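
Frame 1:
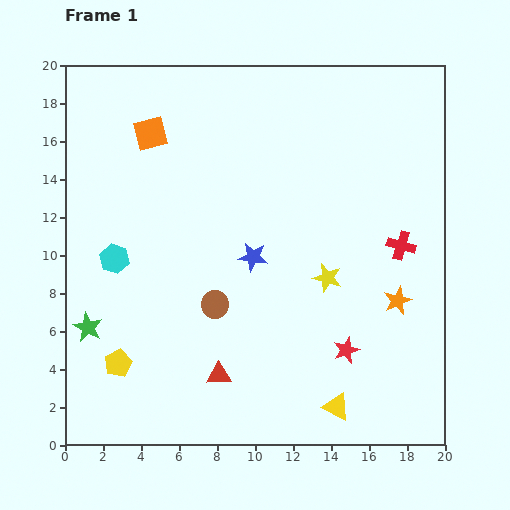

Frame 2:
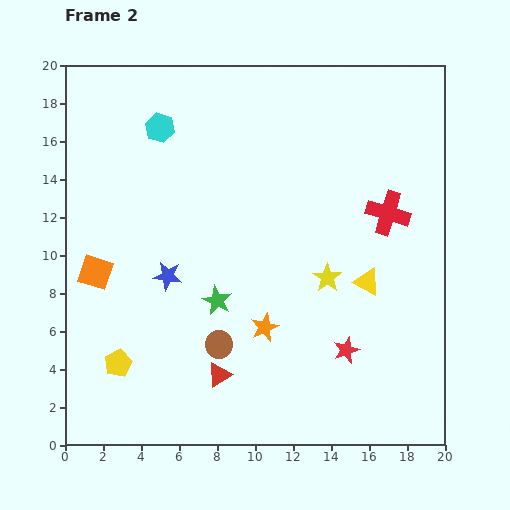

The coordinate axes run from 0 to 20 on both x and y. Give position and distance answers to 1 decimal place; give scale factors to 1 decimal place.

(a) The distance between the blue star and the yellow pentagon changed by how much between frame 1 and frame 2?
-3.7

Distance in frame 1: 9.0. Distance in frame 2: 5.3.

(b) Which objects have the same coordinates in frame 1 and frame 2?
the yellow pentagon, the red triangle, the red star, the yellow star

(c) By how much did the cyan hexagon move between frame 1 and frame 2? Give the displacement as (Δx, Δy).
(2.4, 6.9)

The cyan hexagon was at (2.6, 9.8) in frame 1 and (5.0, 16.7) in frame 2.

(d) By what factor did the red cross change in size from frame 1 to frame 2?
1.5×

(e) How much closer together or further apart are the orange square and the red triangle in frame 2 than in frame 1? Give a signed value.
-4.7

Distance in frame 1: 13.2. Distance in frame 2: 8.5.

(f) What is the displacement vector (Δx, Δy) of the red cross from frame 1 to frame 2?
(-0.7, 1.7)

The red cross was at (17.7, 10.5) in frame 1 and (17.0, 12.2) in frame 2.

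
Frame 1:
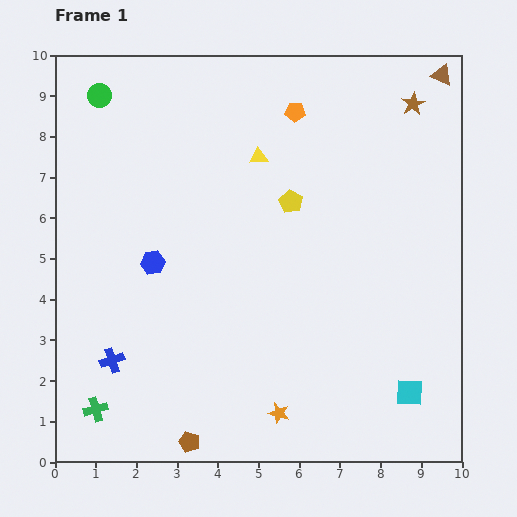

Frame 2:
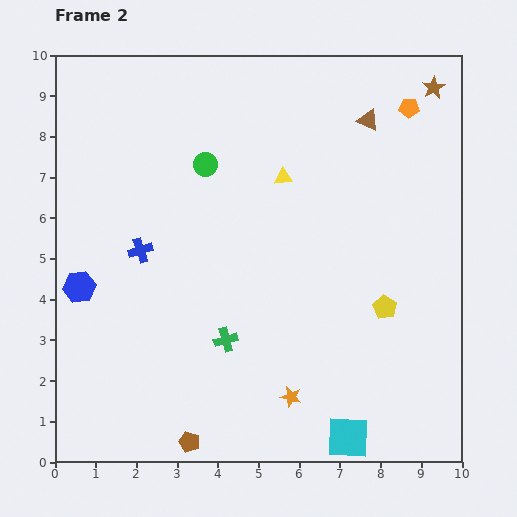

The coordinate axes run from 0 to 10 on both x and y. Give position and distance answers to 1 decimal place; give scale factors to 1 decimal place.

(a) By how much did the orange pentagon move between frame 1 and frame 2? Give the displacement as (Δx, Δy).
(2.8, 0.1)

The orange pentagon was at (5.9, 8.6) in frame 1 and (8.7, 8.7) in frame 2.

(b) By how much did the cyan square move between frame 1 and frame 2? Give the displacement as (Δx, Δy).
(-1.5, -1.1)

The cyan square was at (8.7, 1.7) in frame 1 and (7.2, 0.6) in frame 2.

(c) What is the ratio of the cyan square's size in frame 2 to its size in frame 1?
1.6×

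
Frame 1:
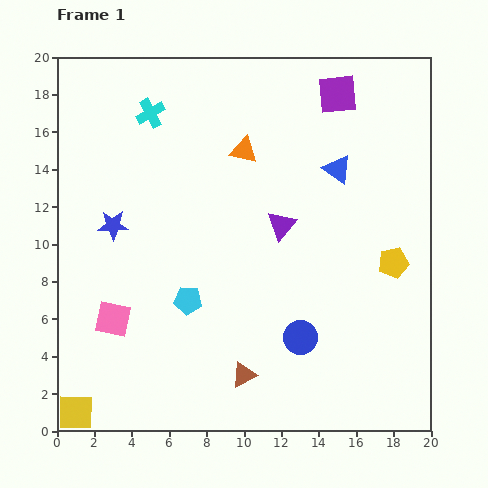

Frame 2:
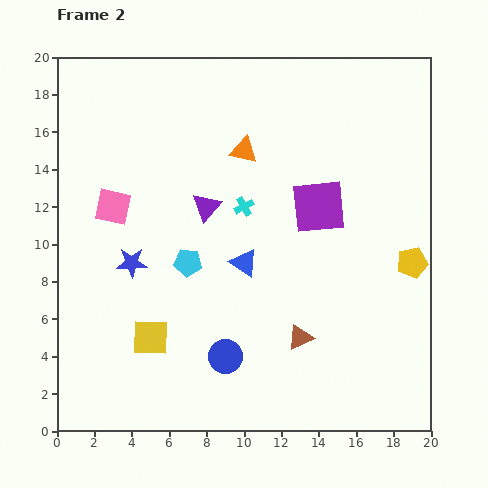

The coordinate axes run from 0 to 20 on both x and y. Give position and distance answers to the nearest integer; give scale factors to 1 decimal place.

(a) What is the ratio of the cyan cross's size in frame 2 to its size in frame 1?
0.7×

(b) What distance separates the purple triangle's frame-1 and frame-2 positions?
4

The purple triangle moved from (12, 11) to (8, 12), a distance of √(4² + 1²) ≈ 4.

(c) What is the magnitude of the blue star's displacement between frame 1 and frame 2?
2

The blue star moved from (3, 11) to (4, 9), a distance of √(1² + 2²) ≈ 2.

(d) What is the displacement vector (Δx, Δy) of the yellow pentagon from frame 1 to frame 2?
(1, 0)

The yellow pentagon was at (18, 9) in frame 1 and (19, 9) in frame 2.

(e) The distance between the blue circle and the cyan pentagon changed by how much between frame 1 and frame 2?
-1

Distance in frame 1: 6. Distance in frame 2: 5.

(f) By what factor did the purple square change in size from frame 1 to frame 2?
1.4×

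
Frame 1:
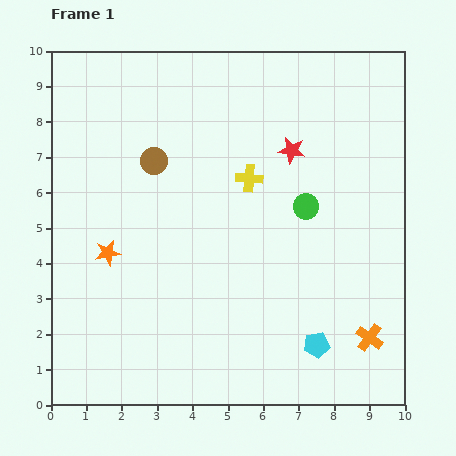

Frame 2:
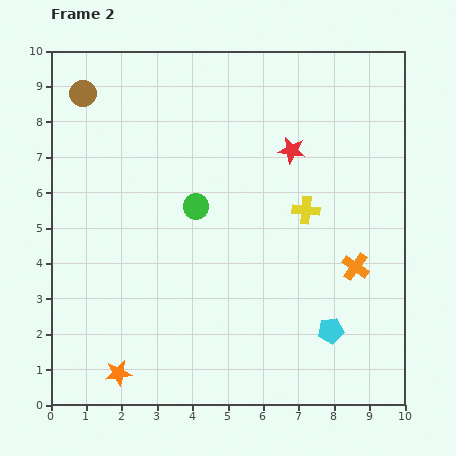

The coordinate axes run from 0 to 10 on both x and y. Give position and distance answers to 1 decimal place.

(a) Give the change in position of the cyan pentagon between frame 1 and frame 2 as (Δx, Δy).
(0.4, 0.4)

The cyan pentagon was at (7.5, 1.7) in frame 1 and (7.9, 2.1) in frame 2.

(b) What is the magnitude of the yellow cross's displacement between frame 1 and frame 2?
1.8

The yellow cross moved from (5.6, 6.4) to (7.2, 5.5), a distance of √(1.6² + 0.9²) ≈ 1.8.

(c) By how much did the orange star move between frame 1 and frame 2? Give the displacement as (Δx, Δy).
(0.3, -3.4)

The orange star was at (1.6, 4.3) in frame 1 and (1.9, 0.9) in frame 2.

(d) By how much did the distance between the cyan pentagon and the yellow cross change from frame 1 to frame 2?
-1.6

Distance in frame 1: 5.1. Distance in frame 2: 3.5.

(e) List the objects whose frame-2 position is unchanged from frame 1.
the red star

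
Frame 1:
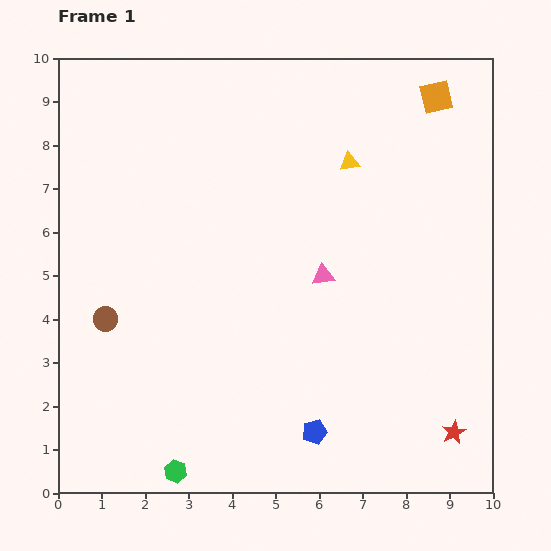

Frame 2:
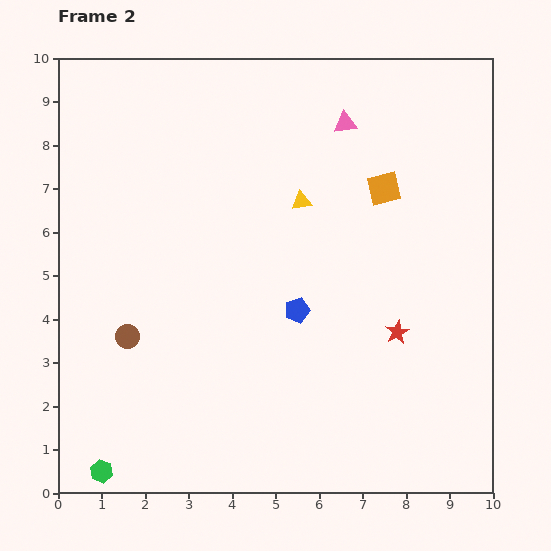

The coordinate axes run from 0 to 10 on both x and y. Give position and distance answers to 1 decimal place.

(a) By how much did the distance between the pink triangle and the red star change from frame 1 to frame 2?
+0.2

Distance in frame 1: 4.7. Distance in frame 2: 4.9.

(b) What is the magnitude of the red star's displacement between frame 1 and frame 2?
2.6

The red star moved from (9.1, 1.4) to (7.8, 3.7), a distance of √(1.3² + 2.3²) ≈ 2.6.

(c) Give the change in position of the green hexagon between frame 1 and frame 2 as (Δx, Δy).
(-1.7, 0.0)

The green hexagon was at (2.7, 0.5) in frame 1 and (1.0, 0.5) in frame 2.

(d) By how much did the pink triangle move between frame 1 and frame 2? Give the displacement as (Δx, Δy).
(0.5, 3.5)

The pink triangle was at (6.1, 5.0) in frame 1 and (6.6, 8.5) in frame 2.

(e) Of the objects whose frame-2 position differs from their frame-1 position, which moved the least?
the brown circle

(moved 0.6)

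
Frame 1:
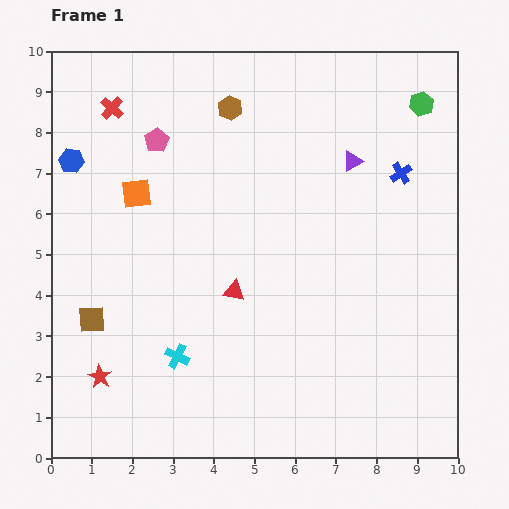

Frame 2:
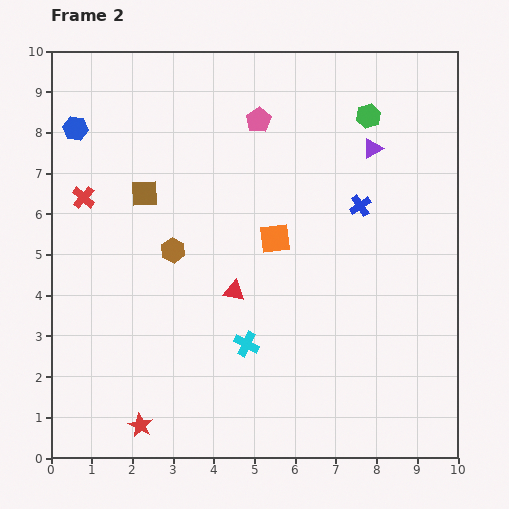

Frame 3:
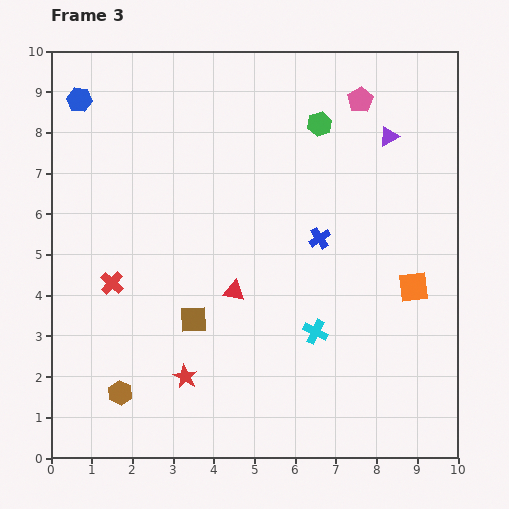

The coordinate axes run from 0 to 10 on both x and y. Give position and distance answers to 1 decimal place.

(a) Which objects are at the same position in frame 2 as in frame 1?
the red triangle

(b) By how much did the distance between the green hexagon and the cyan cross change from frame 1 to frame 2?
-2.2

Distance in frame 1: 8.6. Distance in frame 2: 6.4.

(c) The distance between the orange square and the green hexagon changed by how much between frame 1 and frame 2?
-3.5

Distance in frame 1: 7.3. Distance in frame 2: 3.8.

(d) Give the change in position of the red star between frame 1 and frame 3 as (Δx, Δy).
(2.1, 0.0)

The red star was at (1.2, 2.0) in frame 1 and (3.3, 2.0) in frame 3.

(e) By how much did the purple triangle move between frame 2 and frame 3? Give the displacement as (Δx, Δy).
(0.4, 0.3)

The purple triangle was at (7.9, 7.6) in frame 2 and (8.3, 7.9) in frame 3.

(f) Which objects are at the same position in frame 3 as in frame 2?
the red triangle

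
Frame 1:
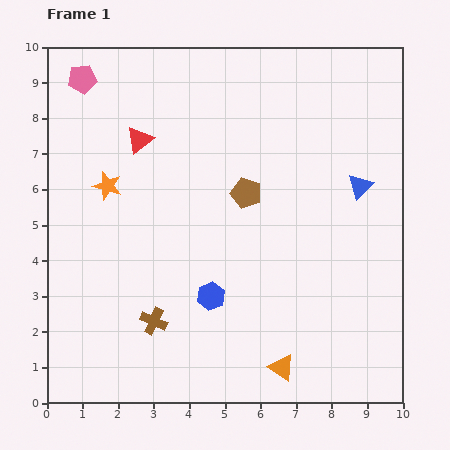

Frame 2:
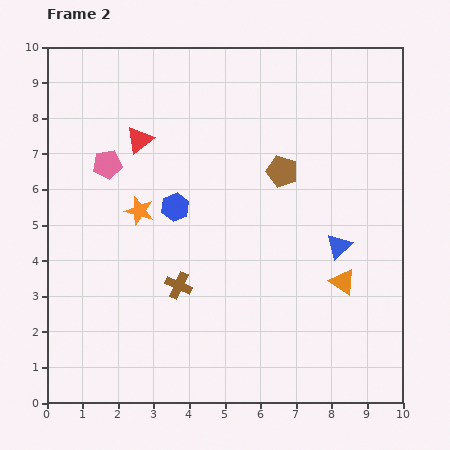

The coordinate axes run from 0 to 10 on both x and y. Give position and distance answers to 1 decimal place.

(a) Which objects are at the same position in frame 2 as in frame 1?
the red triangle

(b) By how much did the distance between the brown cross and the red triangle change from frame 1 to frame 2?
-0.9

Distance in frame 1: 5.1. Distance in frame 2: 4.2.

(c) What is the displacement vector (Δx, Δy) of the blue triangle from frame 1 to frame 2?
(-0.6, -1.7)

The blue triangle was at (8.8, 6.1) in frame 1 and (8.2, 4.4) in frame 2.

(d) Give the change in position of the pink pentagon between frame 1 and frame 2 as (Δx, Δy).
(0.7, -2.4)

The pink pentagon was at (1.0, 9.1) in frame 1 and (1.7, 6.7) in frame 2.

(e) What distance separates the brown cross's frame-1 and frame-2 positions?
1.2

The brown cross moved from (3.0, 2.3) to (3.7, 3.3), a distance of √(0.7² + 1.0²) ≈ 1.2.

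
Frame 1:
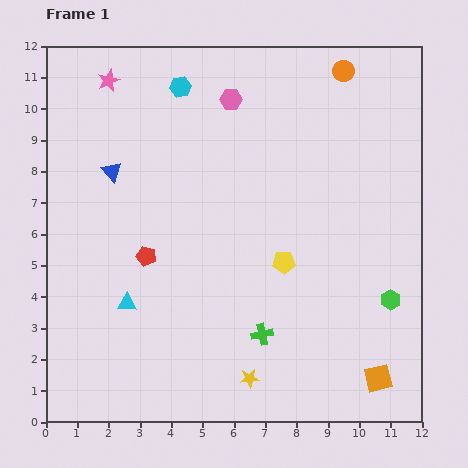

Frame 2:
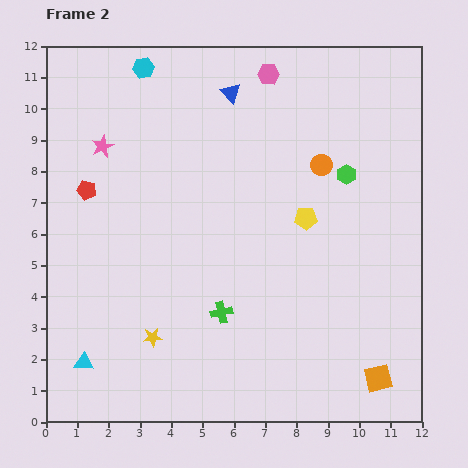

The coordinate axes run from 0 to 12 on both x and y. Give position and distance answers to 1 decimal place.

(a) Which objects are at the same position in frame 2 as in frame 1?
the orange square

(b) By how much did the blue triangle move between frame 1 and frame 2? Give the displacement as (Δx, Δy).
(3.8, 2.5)

The blue triangle was at (2.1, 8.0) in frame 1 and (5.9, 10.5) in frame 2.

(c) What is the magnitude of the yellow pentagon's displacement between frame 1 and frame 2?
1.6

The yellow pentagon moved from (7.6, 5.1) to (8.3, 6.5), a distance of √(0.7² + 1.4²) ≈ 1.6.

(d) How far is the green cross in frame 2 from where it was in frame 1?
1.5

The green cross moved from (6.9, 2.8) to (5.6, 3.5), a distance of √(1.3² + 0.7²) ≈ 1.5.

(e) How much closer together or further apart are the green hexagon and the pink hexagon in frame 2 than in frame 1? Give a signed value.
-4.1

Distance in frame 1: 8.2. Distance in frame 2: 4.1.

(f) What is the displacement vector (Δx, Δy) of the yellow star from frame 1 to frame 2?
(-3.1, 1.3)

The yellow star was at (6.5, 1.4) in frame 1 and (3.4, 2.7) in frame 2.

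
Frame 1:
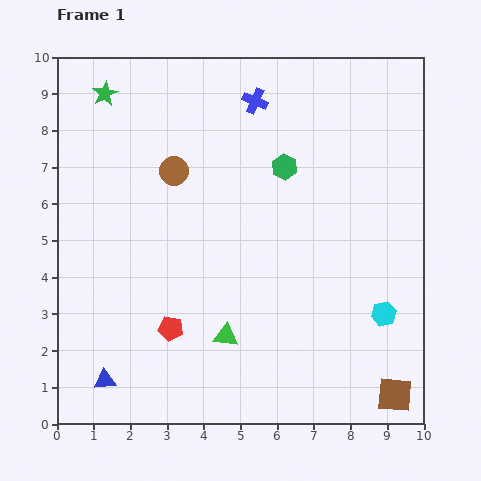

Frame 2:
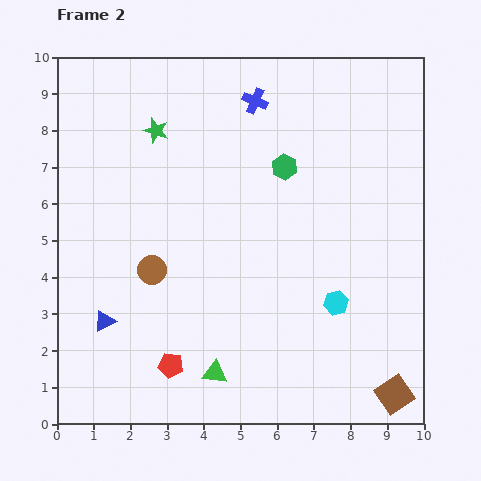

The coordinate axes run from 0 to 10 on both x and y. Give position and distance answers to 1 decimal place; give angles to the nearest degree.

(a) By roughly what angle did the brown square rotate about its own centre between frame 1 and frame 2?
39° counter-clockwise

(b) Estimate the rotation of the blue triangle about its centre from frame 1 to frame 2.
22° counter-clockwise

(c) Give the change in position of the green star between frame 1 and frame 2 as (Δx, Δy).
(1.4, -1.0)

The green star was at (1.3, 9.0) in frame 1 and (2.7, 8.0) in frame 2.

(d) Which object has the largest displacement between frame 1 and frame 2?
the brown circle

(moved 2.8; next 1.7)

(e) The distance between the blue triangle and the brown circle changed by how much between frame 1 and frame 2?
-4.1

Distance in frame 1: 6.0. Distance in frame 2: 1.9.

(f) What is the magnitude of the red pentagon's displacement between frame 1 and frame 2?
1.0

The red pentagon moved from (3.1, 2.6) to (3.1, 1.6), a distance of √(0.0² + 1.0²) ≈ 1.0.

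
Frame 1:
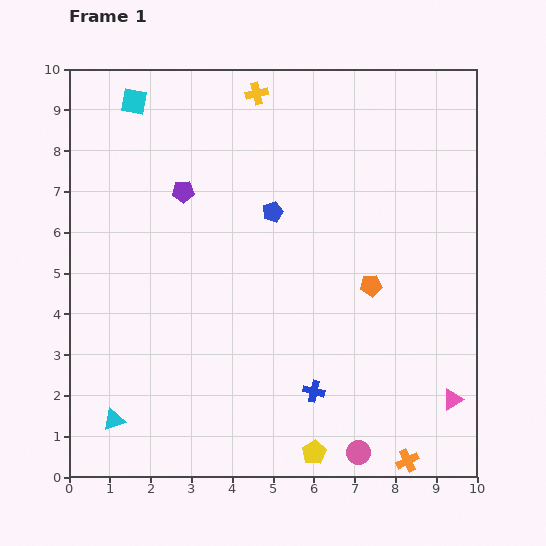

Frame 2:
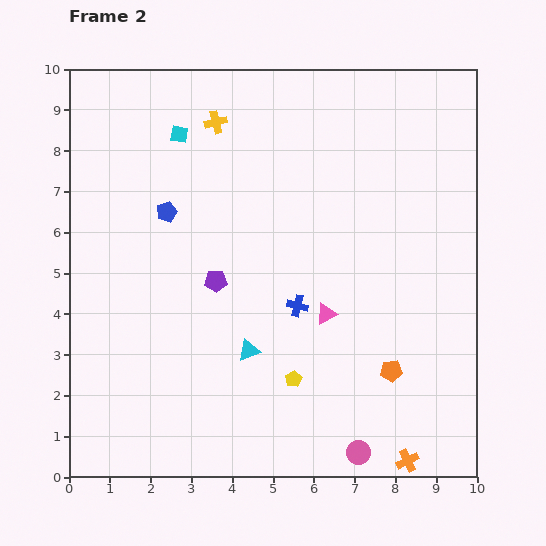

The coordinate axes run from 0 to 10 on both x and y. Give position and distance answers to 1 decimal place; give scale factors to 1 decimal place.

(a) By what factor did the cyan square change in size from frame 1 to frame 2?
0.7×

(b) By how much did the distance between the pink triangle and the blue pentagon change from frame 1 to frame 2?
-1.8

Distance in frame 1: 6.4. Distance in frame 2: 4.6.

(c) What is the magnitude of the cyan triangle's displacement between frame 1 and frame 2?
3.7

The cyan triangle moved from (1.1, 1.4) to (4.4, 3.1), a distance of √(3.3² + 1.7²) ≈ 3.7.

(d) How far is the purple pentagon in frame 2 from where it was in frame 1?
2.3

The purple pentagon moved from (2.8, 7.0) to (3.6, 4.8), a distance of √(0.8² + 2.2²) ≈ 2.3.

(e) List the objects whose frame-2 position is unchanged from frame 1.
the pink circle, the orange cross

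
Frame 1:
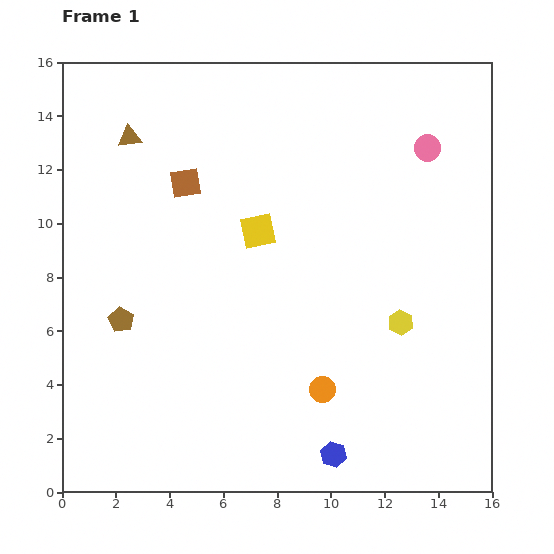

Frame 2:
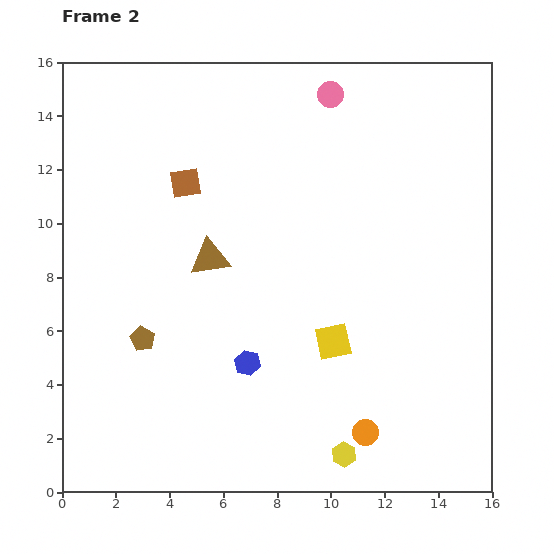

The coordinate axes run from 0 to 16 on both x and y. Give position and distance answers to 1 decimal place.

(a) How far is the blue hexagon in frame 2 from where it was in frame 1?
4.7

The blue hexagon moved from (10.1, 1.4) to (6.9, 4.8), a distance of √(3.2² + 3.4²) ≈ 4.7.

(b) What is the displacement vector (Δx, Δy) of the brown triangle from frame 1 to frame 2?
(3.0, -4.5)

The brown triangle was at (2.5, 13.2) in frame 1 and (5.5, 8.7) in frame 2.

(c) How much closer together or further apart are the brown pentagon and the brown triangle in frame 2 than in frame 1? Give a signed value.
-2.9

Distance in frame 1: 6.8. Distance in frame 2: 3.9.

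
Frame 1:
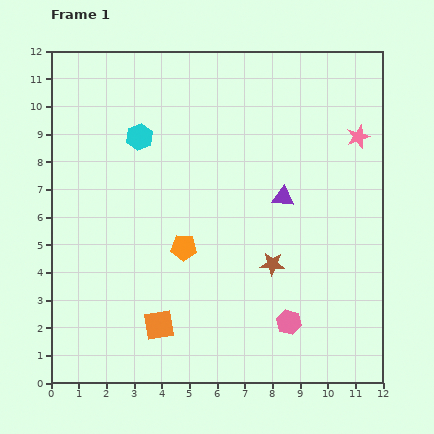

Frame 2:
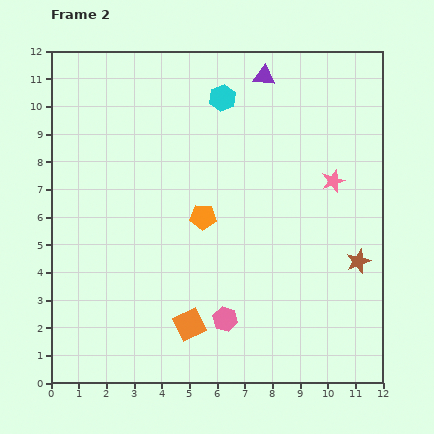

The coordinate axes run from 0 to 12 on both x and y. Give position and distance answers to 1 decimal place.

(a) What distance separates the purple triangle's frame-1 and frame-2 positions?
4.5

The purple triangle moved from (8.4, 6.7) to (7.7, 11.1), a distance of √(0.7² + 4.4²) ≈ 4.5.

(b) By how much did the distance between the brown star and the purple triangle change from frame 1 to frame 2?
+5.1

Distance in frame 1: 2.4. Distance in frame 2: 7.5.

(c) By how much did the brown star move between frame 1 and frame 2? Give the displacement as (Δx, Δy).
(3.1, 0.1)

The brown star was at (8.0, 4.3) in frame 1 and (11.1, 4.4) in frame 2.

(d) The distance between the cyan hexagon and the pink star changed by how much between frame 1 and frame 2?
-2.9

Distance in frame 1: 7.9. Distance in frame 2: 5.0.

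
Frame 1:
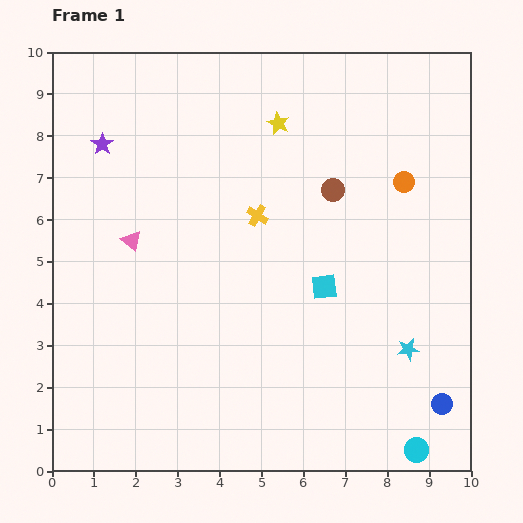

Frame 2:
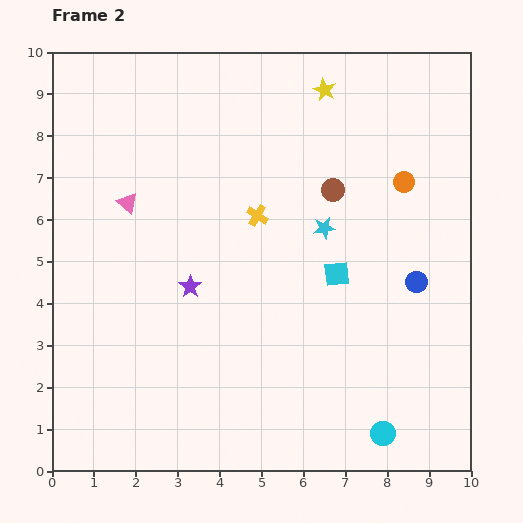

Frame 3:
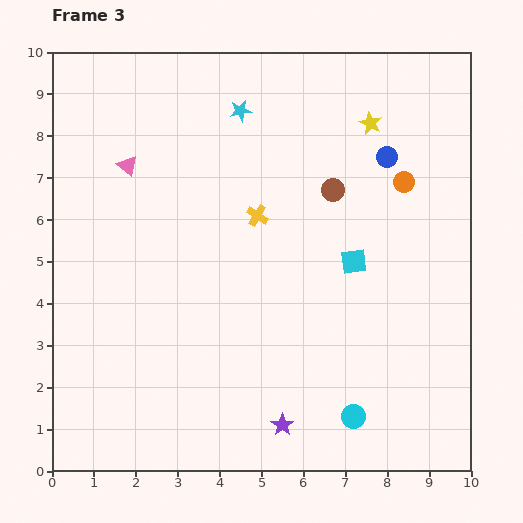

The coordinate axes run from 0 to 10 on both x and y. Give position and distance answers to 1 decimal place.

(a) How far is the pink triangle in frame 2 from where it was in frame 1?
0.9

The pink triangle moved from (1.9, 5.5) to (1.8, 6.4), a distance of √(0.1² + 0.9²) ≈ 0.9.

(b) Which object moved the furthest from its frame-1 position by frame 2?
the purple star

(moved 4.0; next 3.5)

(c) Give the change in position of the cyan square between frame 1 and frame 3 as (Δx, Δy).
(0.7, 0.6)

The cyan square was at (6.5, 4.4) in frame 1 and (7.2, 5.0) in frame 3.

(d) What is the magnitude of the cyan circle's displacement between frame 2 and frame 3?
0.8

The cyan circle moved from (7.9, 0.9) to (7.2, 1.3), a distance of √(0.7² + 0.4²) ≈ 0.8.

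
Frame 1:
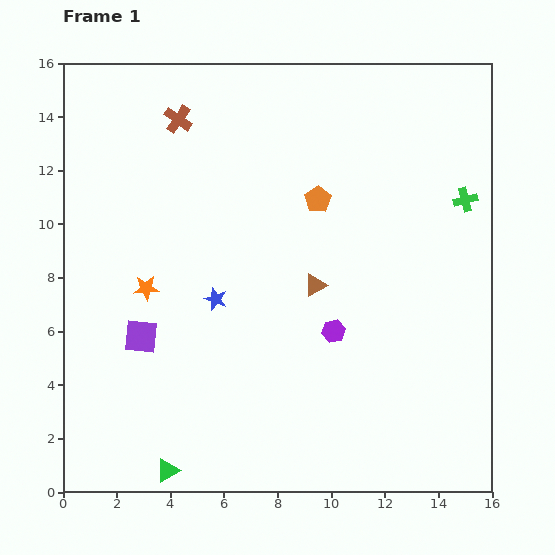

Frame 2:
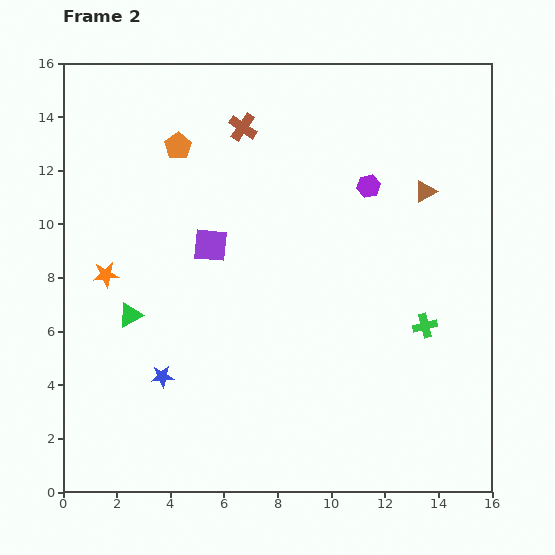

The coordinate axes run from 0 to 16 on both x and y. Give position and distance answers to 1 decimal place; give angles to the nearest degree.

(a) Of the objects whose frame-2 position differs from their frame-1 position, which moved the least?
the orange star

(moved 1.6)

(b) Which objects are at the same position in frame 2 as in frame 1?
none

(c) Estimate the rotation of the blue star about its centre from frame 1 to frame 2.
24° counter-clockwise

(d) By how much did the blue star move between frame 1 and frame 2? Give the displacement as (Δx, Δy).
(-2.0, -2.9)

The blue star was at (5.7, 7.2) in frame 1 and (3.7, 4.3) in frame 2.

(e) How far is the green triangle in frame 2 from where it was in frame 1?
6.0

The green triangle moved from (3.9, 0.8) to (2.5, 6.6), a distance of √(1.4² + 5.8²) ≈ 6.0.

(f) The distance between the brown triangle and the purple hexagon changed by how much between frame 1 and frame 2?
+0.3

Distance in frame 1: 1.8. Distance in frame 2: 2.1.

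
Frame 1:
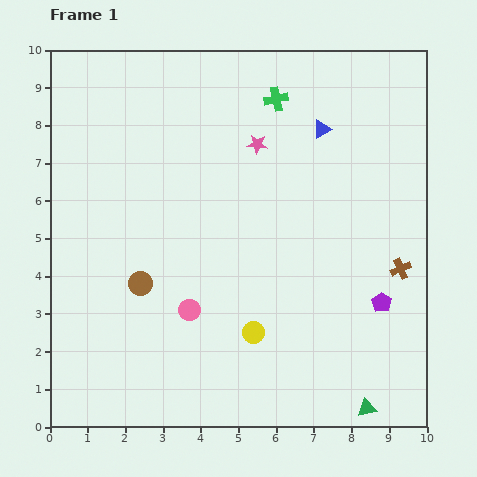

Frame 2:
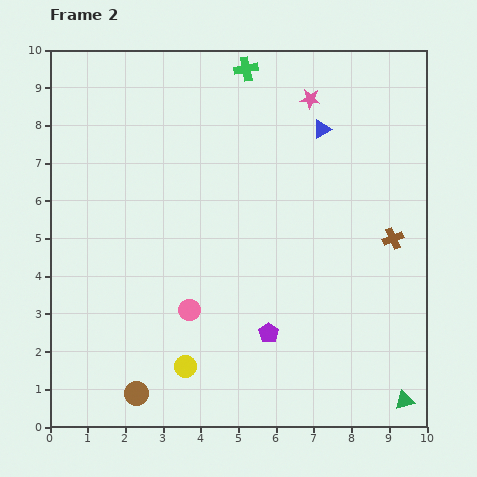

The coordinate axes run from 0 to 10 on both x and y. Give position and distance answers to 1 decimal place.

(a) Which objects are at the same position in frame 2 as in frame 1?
the pink circle, the blue triangle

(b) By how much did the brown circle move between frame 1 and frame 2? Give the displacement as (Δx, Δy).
(-0.1, -2.9)

The brown circle was at (2.4, 3.8) in frame 1 and (2.3, 0.9) in frame 2.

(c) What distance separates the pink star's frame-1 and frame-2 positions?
1.8

The pink star moved from (5.5, 7.5) to (6.9, 8.7), a distance of √(1.4² + 1.2²) ≈ 1.8.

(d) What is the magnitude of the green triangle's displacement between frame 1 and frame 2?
1.0

The green triangle moved from (8.4, 0.5) to (9.4, 0.7), a distance of √(1.0² + 0.2²) ≈ 1.0.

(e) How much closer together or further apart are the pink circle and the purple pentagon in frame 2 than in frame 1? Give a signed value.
-2.9

Distance in frame 1: 5.1. Distance in frame 2: 2.2.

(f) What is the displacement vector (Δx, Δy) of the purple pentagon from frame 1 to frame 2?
(-3.0, -0.8)

The purple pentagon was at (8.8, 3.3) in frame 1 and (5.8, 2.5) in frame 2.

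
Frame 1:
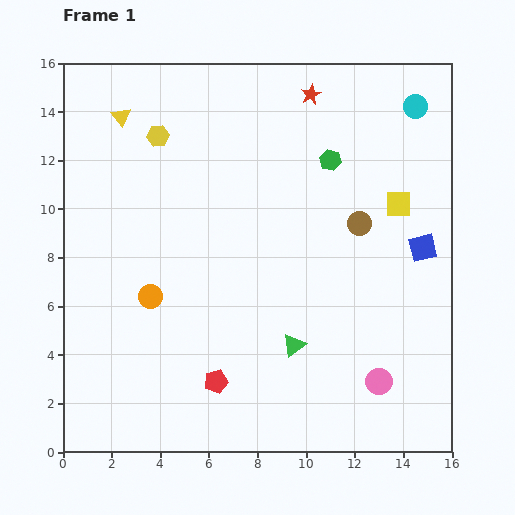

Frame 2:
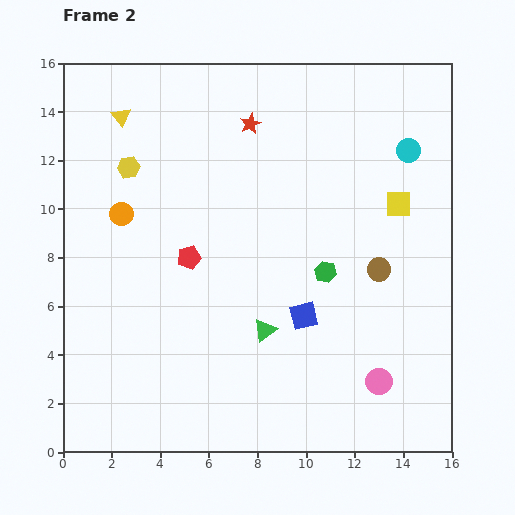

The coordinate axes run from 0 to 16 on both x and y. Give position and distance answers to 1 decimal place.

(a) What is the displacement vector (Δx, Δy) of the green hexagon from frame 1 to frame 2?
(-0.2, -4.6)

The green hexagon was at (11.0, 12.0) in frame 1 and (10.8, 7.4) in frame 2.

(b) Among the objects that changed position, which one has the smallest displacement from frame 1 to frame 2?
the green triangle

(moved 1.3)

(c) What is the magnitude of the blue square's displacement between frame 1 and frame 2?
5.6

The blue square moved from (14.8, 8.4) to (9.9, 5.6), a distance of √(4.9² + 2.8²) ≈ 5.6.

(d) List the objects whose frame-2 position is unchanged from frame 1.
the yellow square, the yellow triangle, the pink circle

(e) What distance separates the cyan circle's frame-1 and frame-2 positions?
1.8

The cyan circle moved from (14.5, 14.2) to (14.2, 12.4), a distance of √(0.3² + 1.8²) ≈ 1.8.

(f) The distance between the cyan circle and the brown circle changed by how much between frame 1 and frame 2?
-0.3

Distance in frame 1: 5.3. Distance in frame 2: 5.0.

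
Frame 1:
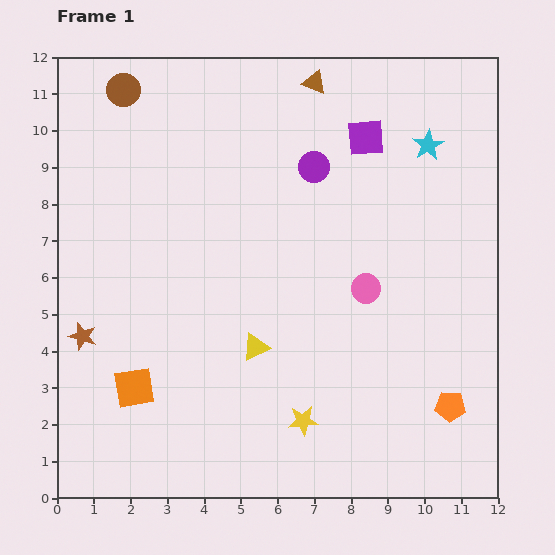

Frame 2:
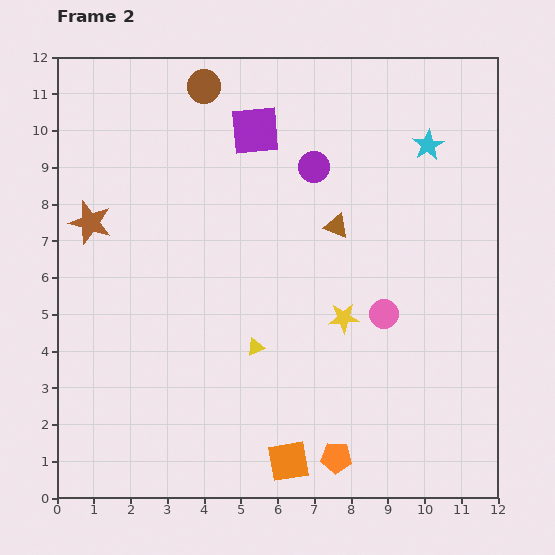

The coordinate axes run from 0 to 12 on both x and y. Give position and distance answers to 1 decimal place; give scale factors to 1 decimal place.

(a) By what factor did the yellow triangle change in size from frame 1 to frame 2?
0.6×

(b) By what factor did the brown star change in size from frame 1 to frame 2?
1.5×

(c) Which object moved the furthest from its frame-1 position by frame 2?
the orange square

(moved 4.7; next 3.9)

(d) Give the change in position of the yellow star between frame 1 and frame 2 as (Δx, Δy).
(1.1, 2.8)

The yellow star was at (6.7, 2.1) in frame 1 and (7.8, 4.9) in frame 2.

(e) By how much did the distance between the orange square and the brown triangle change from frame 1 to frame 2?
-3.1

Distance in frame 1: 9.6. Distance in frame 2: 6.5.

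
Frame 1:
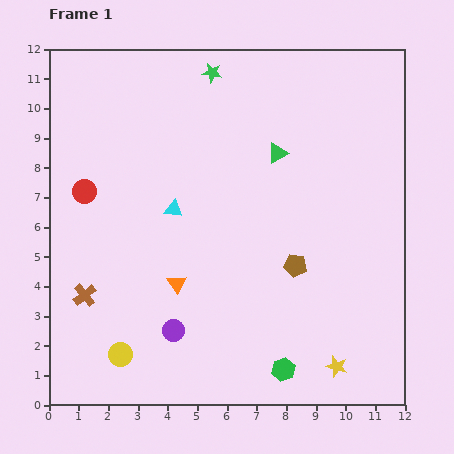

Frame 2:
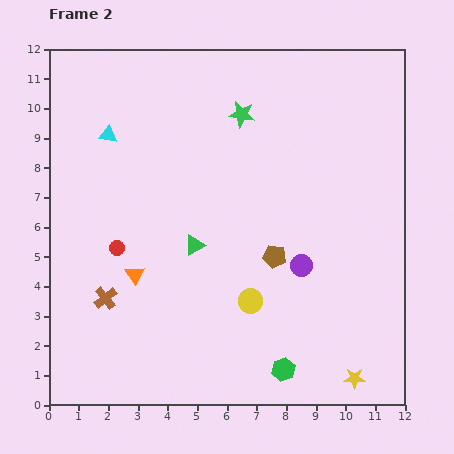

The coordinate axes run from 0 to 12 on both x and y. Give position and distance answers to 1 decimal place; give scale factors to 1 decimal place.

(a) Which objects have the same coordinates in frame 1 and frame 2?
the green hexagon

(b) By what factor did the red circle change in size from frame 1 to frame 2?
0.6×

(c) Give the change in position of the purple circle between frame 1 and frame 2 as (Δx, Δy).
(4.3, 2.2)

The purple circle was at (4.2, 2.5) in frame 1 and (8.5, 4.7) in frame 2.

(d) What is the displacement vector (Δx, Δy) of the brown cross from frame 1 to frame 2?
(0.7, -0.1)

The brown cross was at (1.2, 3.7) in frame 1 and (1.9, 3.6) in frame 2.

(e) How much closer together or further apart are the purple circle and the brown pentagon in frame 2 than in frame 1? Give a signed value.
-3.8

Distance in frame 1: 4.7. Distance in frame 2: 0.9.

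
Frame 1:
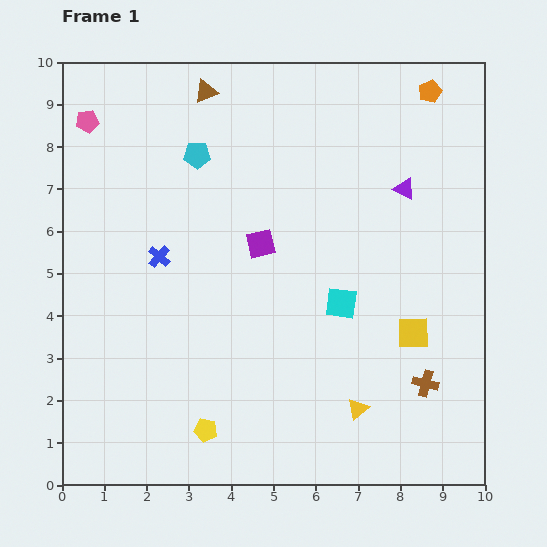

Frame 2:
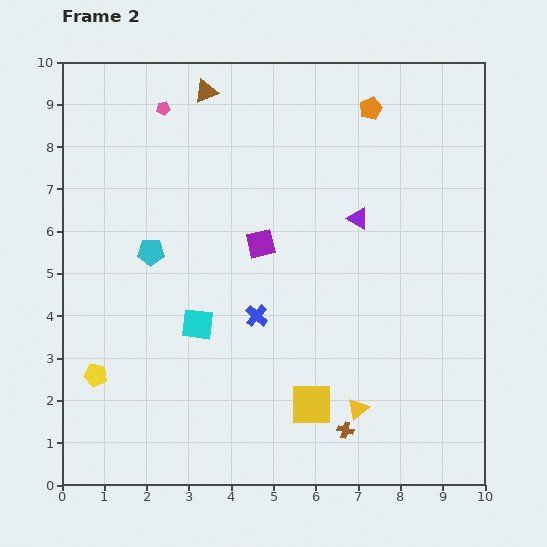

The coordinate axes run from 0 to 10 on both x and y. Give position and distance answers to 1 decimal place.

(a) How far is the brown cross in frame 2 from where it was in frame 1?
2.2

The brown cross moved from (8.6, 2.4) to (6.7, 1.3), a distance of √(1.9² + 1.1²) ≈ 2.2.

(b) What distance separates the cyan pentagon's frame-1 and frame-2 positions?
2.5

The cyan pentagon moved from (3.2, 7.8) to (2.1, 5.5), a distance of √(1.1² + 2.3²) ≈ 2.5.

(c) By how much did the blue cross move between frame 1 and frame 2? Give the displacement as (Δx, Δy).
(2.3, -1.4)

The blue cross was at (2.3, 5.4) in frame 1 and (4.6, 4.0) in frame 2.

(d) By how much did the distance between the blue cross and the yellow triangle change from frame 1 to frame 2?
-2.6

Distance in frame 1: 5.9. Distance in frame 2: 3.3.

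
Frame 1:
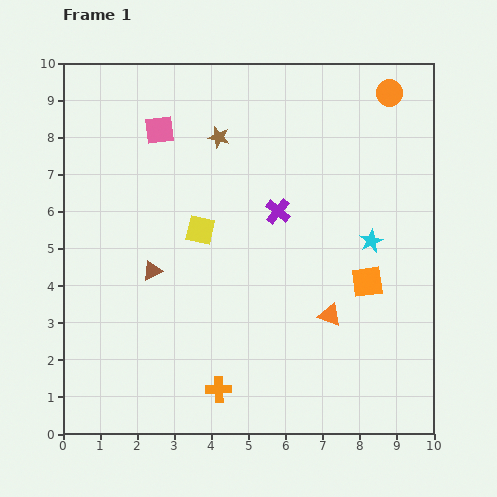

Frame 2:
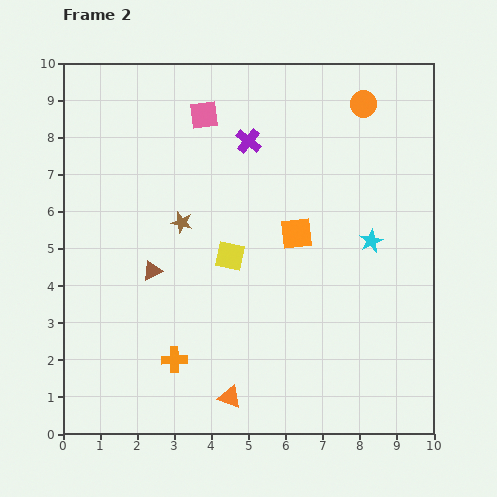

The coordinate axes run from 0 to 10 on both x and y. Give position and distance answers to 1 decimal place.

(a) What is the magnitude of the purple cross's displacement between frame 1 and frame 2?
2.1

The purple cross moved from (5.8, 6.0) to (5.0, 7.9), a distance of √(0.8² + 1.9²) ≈ 2.1.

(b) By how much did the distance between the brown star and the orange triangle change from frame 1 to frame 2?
-0.8

Distance in frame 1: 5.7. Distance in frame 2: 4.9.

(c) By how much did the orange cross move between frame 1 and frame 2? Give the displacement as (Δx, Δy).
(-1.2, 0.8)

The orange cross was at (4.2, 1.2) in frame 1 and (3.0, 2.0) in frame 2.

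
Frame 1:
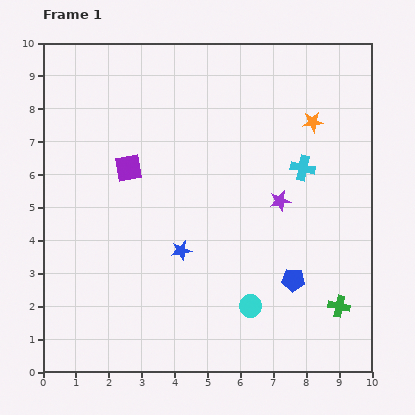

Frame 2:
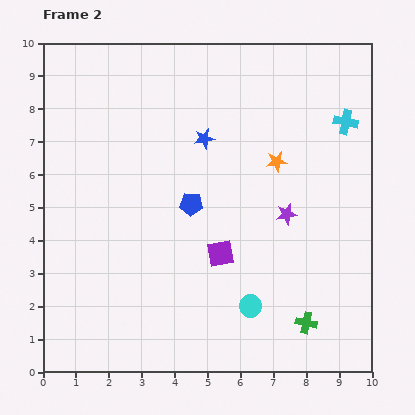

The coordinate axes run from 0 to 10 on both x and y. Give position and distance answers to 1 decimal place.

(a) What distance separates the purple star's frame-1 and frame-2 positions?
0.4

The purple star moved from (7.2, 5.2) to (7.4, 4.8), a distance of √(0.2² + 0.4²) ≈ 0.4.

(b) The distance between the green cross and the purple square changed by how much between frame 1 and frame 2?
-4.4

Distance in frame 1: 7.7. Distance in frame 2: 3.3.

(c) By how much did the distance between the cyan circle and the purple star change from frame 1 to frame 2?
-0.3

Distance in frame 1: 3.3. Distance in frame 2: 3.0.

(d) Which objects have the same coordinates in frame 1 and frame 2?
the cyan circle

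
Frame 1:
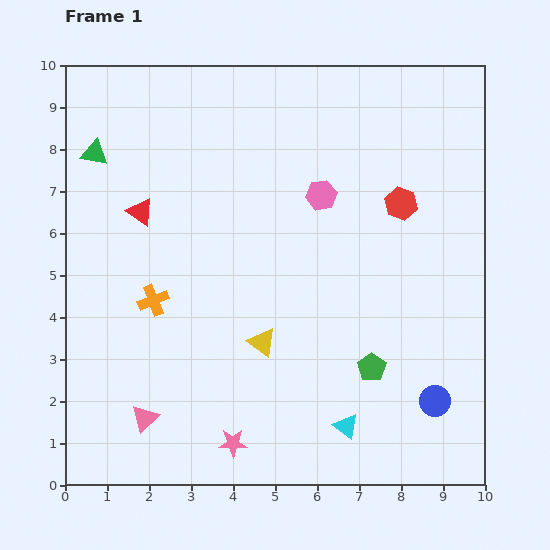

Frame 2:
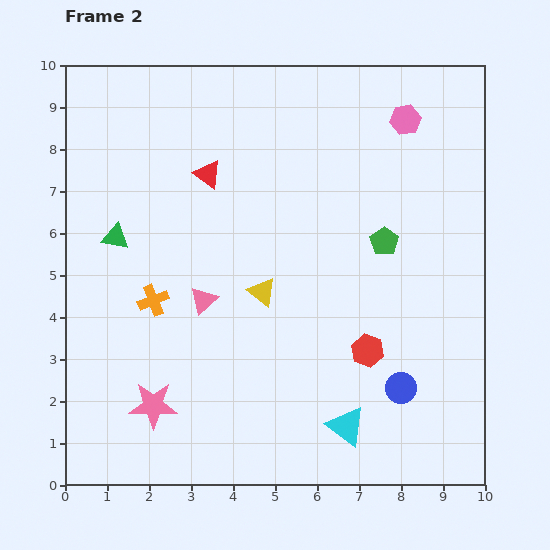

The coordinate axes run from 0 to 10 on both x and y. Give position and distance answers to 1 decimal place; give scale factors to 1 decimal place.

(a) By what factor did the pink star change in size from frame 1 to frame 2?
1.7×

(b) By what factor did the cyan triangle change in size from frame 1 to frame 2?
1.6×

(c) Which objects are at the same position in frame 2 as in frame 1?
the orange cross, the cyan triangle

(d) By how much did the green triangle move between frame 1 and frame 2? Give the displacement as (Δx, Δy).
(0.5, -2.0)

The green triangle was at (0.7, 7.9) in frame 1 and (1.2, 5.9) in frame 2.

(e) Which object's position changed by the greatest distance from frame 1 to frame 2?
the red hexagon

(moved 3.6; next 3.1)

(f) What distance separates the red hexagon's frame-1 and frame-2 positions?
3.6

The red hexagon moved from (8.0, 6.7) to (7.2, 3.2), a distance of √(0.8² + 3.5²) ≈ 3.6.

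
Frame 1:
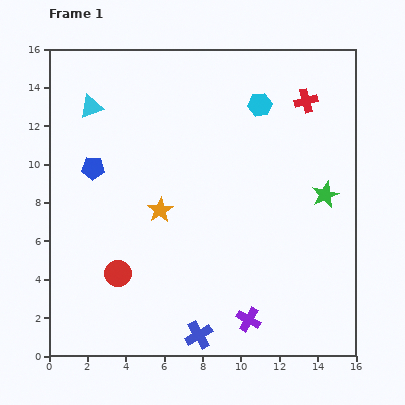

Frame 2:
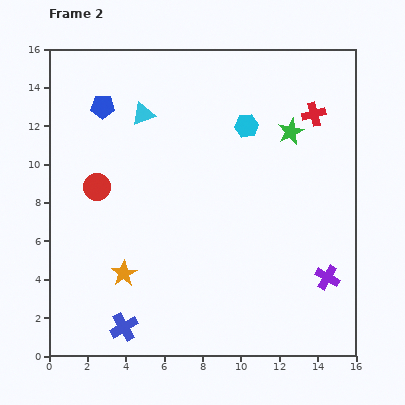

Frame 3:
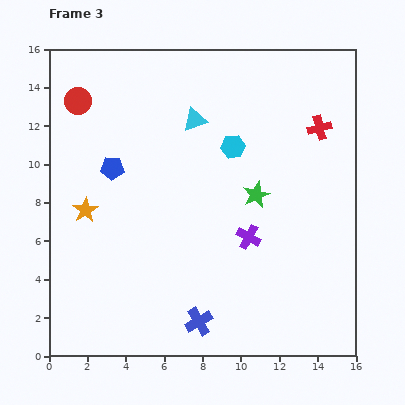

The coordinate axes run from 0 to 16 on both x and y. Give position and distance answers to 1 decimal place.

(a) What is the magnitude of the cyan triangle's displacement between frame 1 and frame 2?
2.7

The cyan triangle moved from (2.2, 13.0) to (4.9, 12.6), a distance of √(2.7² + 0.4²) ≈ 2.7.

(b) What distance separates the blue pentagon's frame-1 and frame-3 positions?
1.0

The blue pentagon moved from (2.3, 9.8) to (3.3, 9.8), a distance of √(1.0² + 0.0²) ≈ 1.0.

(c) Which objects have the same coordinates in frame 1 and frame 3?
none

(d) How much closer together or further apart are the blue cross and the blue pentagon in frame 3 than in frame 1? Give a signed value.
-1.1

Distance in frame 1: 10.3. Distance in frame 3: 9.2.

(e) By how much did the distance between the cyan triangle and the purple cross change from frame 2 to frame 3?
-6.1

Distance in frame 2: 12.8. Distance in frame 3: 6.7.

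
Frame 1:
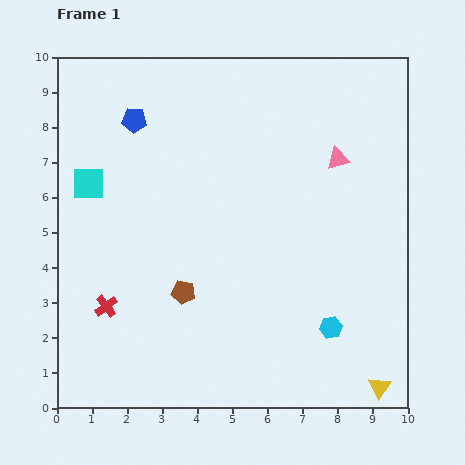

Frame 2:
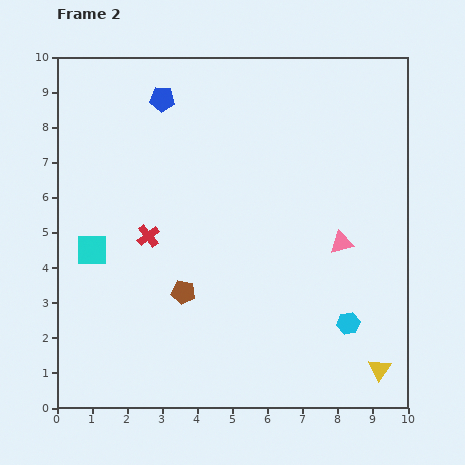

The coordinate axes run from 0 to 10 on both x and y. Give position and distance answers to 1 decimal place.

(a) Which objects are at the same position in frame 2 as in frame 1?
the brown pentagon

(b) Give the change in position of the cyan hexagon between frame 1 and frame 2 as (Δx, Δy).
(0.5, 0.1)

The cyan hexagon was at (7.8, 2.3) in frame 1 and (8.3, 2.4) in frame 2.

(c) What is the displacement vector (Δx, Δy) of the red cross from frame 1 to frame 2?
(1.2, 2.0)

The red cross was at (1.4, 2.9) in frame 1 and (2.6, 4.9) in frame 2.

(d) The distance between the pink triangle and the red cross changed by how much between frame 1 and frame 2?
-2.3

Distance in frame 1: 7.8. Distance in frame 2: 5.5.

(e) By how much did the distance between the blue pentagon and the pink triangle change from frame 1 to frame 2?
+0.6

Distance in frame 1: 5.9. Distance in frame 2: 6.5.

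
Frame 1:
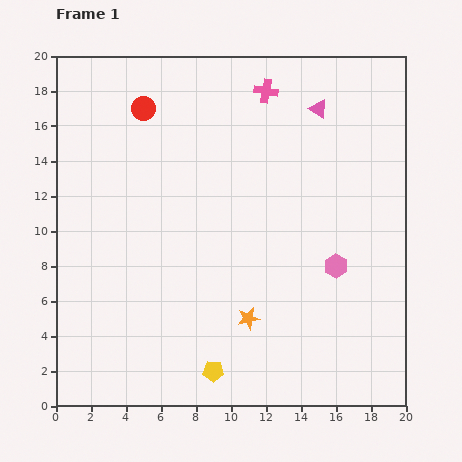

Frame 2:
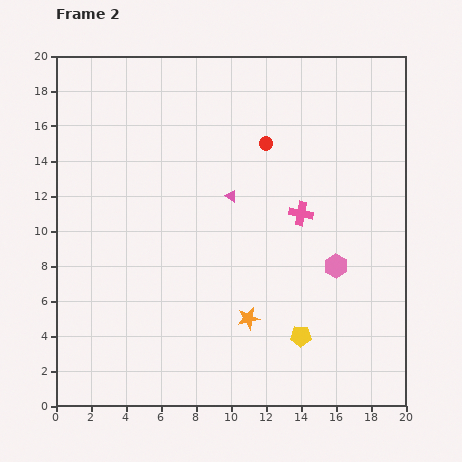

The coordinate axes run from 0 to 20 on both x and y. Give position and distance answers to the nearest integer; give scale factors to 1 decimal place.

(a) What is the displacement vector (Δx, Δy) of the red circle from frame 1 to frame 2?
(7, -2)

The red circle was at (5, 17) in frame 1 and (12, 15) in frame 2.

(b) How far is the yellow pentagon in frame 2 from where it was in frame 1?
5

The yellow pentagon moved from (9, 2) to (14, 4), a distance of √(5² + 2²) ≈ 5.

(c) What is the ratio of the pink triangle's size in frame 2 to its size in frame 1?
0.6×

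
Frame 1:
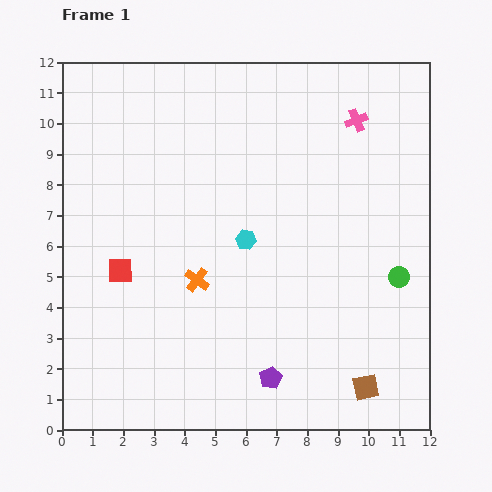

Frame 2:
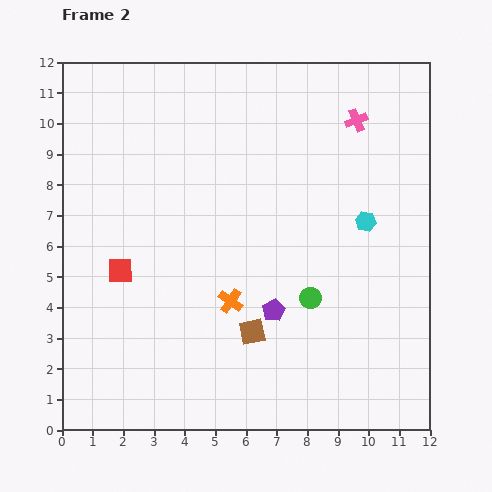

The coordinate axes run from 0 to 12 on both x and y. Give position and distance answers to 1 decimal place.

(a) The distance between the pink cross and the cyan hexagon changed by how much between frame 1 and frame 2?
-2.0

Distance in frame 1: 5.3. Distance in frame 2: 3.3.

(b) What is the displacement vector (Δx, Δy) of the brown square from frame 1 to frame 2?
(-3.7, 1.8)

The brown square was at (9.9, 1.4) in frame 1 and (6.2, 3.2) in frame 2.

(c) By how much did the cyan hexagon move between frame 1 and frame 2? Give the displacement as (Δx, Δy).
(3.9, 0.6)

The cyan hexagon was at (6.0, 6.2) in frame 1 and (9.9, 6.8) in frame 2.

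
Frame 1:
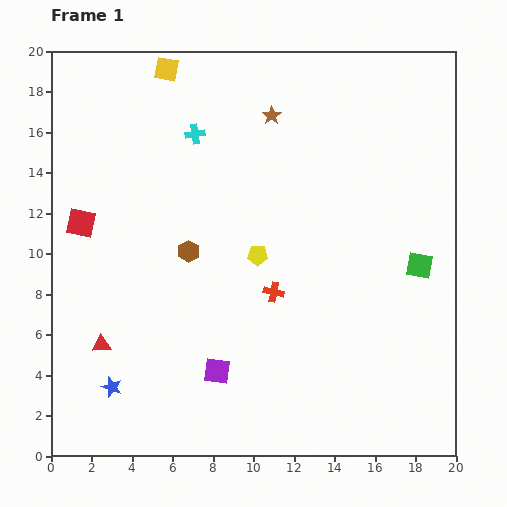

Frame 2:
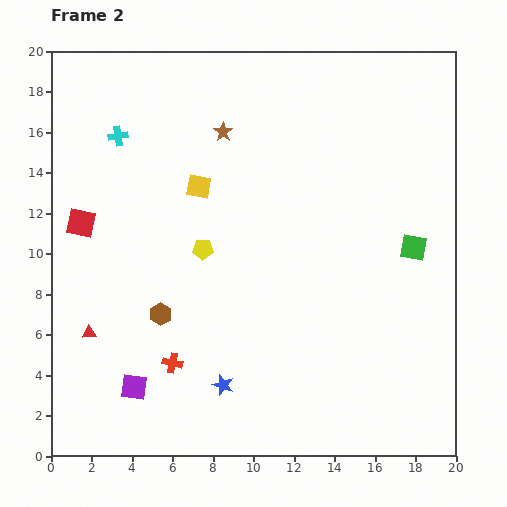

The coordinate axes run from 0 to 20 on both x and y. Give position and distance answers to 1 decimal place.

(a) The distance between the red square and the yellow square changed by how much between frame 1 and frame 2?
-2.6

Distance in frame 1: 8.7. Distance in frame 2: 6.1.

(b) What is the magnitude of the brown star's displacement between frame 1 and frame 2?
2.5

The brown star moved from (10.9, 16.8) to (8.5, 16.0), a distance of √(2.4² + 0.8²) ≈ 2.5.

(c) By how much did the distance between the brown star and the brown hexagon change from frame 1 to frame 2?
+1.6

Distance in frame 1: 7.9. Distance in frame 2: 9.5.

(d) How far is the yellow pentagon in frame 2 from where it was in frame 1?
2.7

The yellow pentagon moved from (10.2, 9.9) to (7.5, 10.2), a distance of √(2.7² + 0.3²) ≈ 2.7.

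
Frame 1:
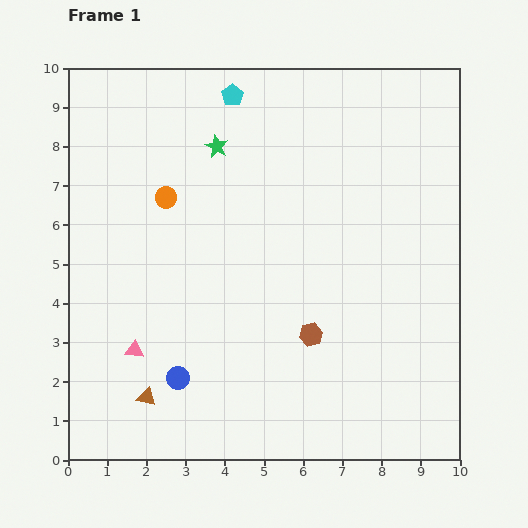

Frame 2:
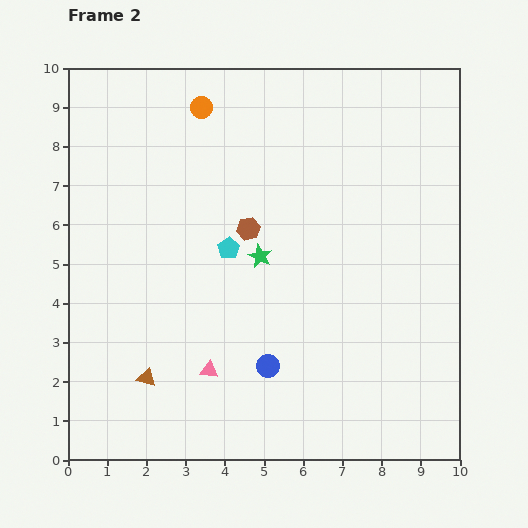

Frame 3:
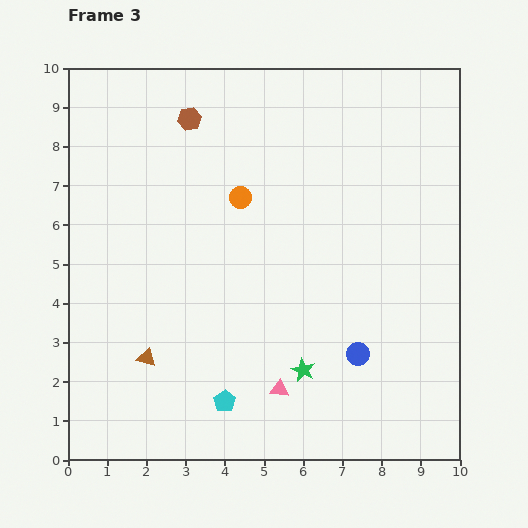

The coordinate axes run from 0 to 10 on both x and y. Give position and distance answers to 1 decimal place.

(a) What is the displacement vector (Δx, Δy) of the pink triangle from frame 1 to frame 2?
(1.9, -0.5)

The pink triangle was at (1.7, 2.8) in frame 1 and (3.6, 2.3) in frame 2.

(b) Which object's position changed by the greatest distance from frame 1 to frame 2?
the cyan pentagon

(moved 3.9; next 3.1)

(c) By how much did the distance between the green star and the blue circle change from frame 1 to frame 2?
-3.2

Distance in frame 1: 6.0. Distance in frame 2: 2.8.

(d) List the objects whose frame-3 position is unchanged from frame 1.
none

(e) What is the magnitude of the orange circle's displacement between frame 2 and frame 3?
2.5

The orange circle moved from (3.4, 9.0) to (4.4, 6.7), a distance of √(1.0² + 2.3²) ≈ 2.5.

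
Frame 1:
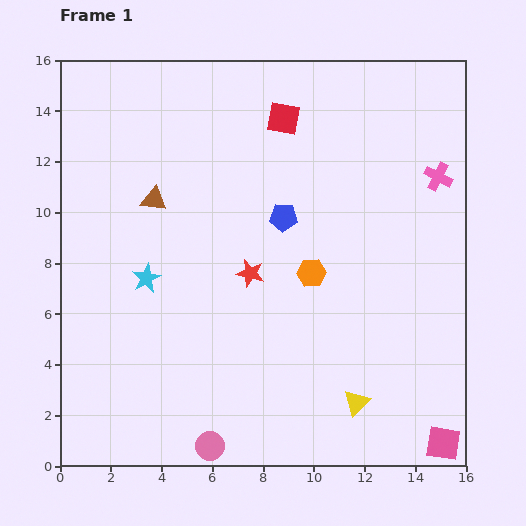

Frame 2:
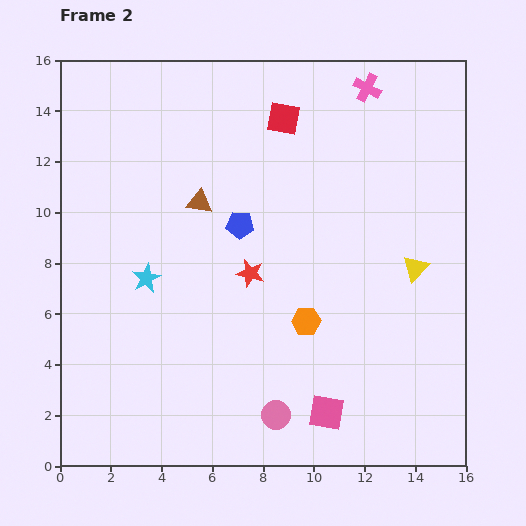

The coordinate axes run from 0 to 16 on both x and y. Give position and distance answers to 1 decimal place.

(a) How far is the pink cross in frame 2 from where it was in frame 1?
4.5

The pink cross moved from (14.9, 11.4) to (12.1, 14.9), a distance of √(2.8² + 3.5²) ≈ 4.5.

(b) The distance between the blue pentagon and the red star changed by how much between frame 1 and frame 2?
-0.7

Distance in frame 1: 2.6. Distance in frame 2: 1.9.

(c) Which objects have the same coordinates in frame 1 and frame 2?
the red star, the red square, the cyan star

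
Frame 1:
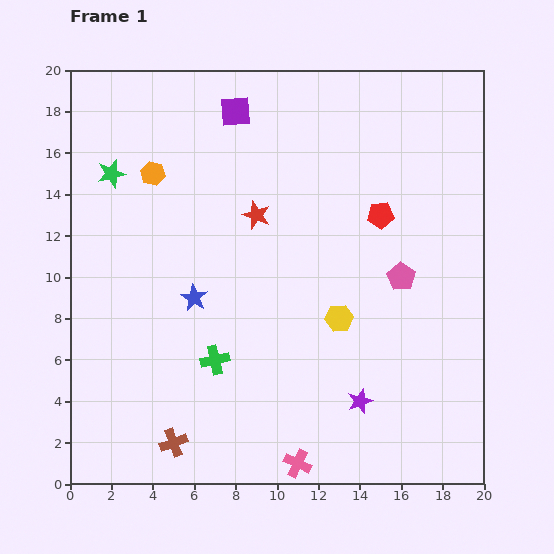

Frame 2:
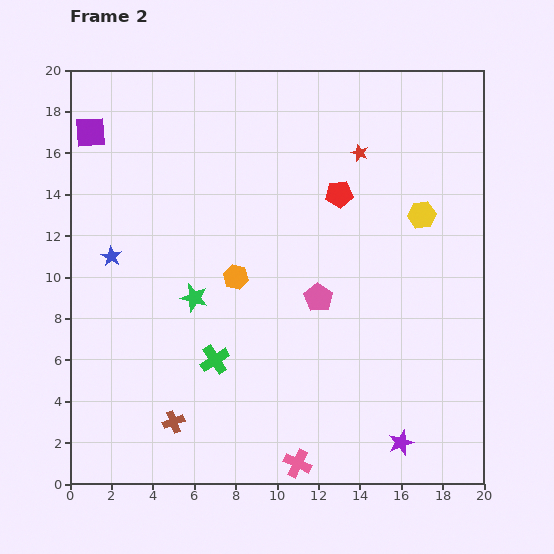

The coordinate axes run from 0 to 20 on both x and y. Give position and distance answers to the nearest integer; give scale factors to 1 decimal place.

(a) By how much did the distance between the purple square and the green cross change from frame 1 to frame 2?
+1

Distance in frame 1: 12. Distance in frame 2: 13.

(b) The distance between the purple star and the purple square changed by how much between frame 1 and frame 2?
+6

Distance in frame 1: 15. Distance in frame 2: 21.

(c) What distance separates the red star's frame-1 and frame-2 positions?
6

The red star moved from (9, 13) to (14, 16), a distance of √(5² + 3²) ≈ 6.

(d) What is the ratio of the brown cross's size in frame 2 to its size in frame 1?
0.8×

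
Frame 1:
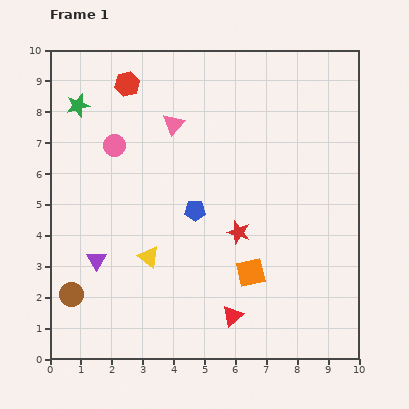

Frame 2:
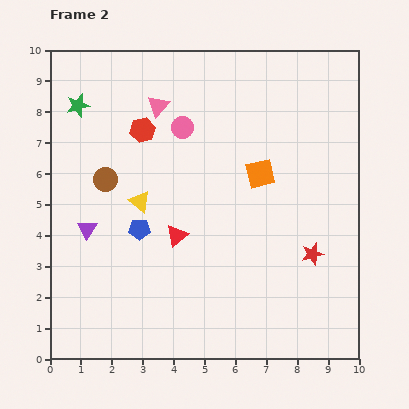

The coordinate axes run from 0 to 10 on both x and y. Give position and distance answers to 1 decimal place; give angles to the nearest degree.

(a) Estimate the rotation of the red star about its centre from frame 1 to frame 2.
31° counter-clockwise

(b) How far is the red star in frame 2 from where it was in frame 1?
2.5

The red star moved from (6.1, 4.1) to (8.5, 3.4), a distance of √(2.4² + 0.7²) ≈ 2.5.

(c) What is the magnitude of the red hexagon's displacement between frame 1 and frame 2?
1.6

The red hexagon moved from (2.5, 8.9) to (3.0, 7.4), a distance of √(0.5² + 1.5²) ≈ 1.6.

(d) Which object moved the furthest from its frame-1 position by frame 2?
the brown circle

(moved 3.9; next 3.2)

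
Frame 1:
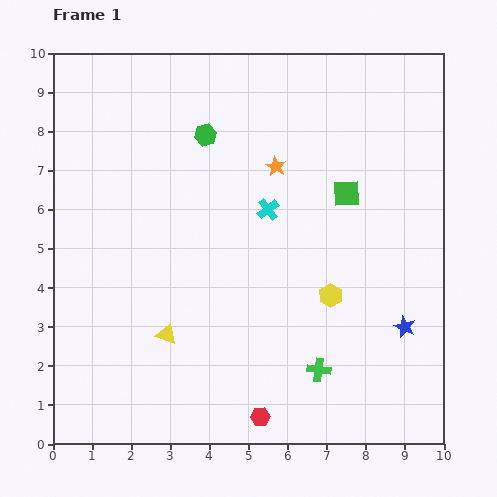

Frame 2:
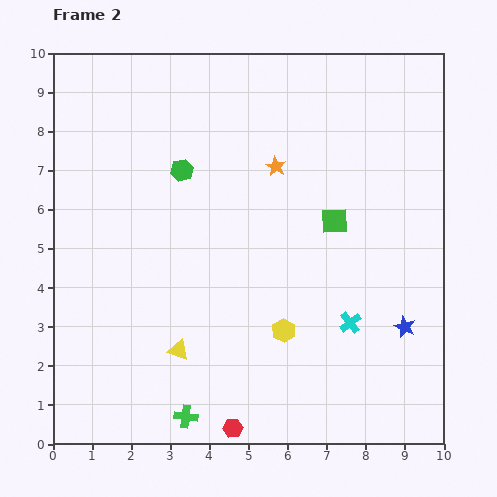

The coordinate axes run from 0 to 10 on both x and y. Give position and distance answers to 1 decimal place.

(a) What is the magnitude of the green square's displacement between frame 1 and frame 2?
0.8

The green square moved from (7.5, 6.4) to (7.2, 5.7), a distance of √(0.3² + 0.7²) ≈ 0.8.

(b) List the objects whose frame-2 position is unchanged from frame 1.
the orange star, the blue star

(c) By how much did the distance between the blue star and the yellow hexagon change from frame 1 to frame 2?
+1.0

Distance in frame 1: 2.1. Distance in frame 2: 3.1.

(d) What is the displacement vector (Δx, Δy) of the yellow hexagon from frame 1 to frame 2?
(-1.2, -0.9)

The yellow hexagon was at (7.1, 3.8) in frame 1 and (5.9, 2.9) in frame 2.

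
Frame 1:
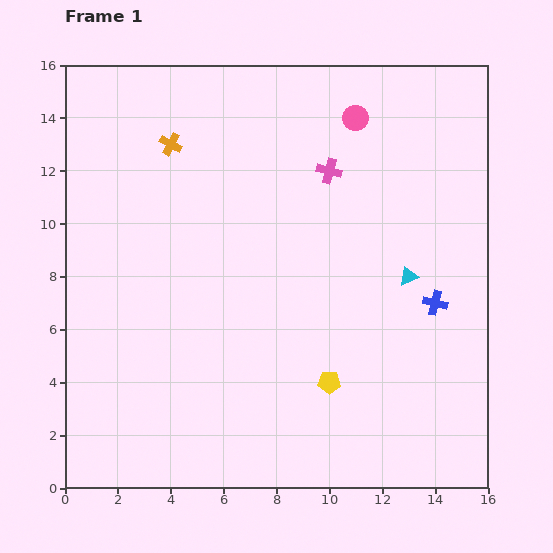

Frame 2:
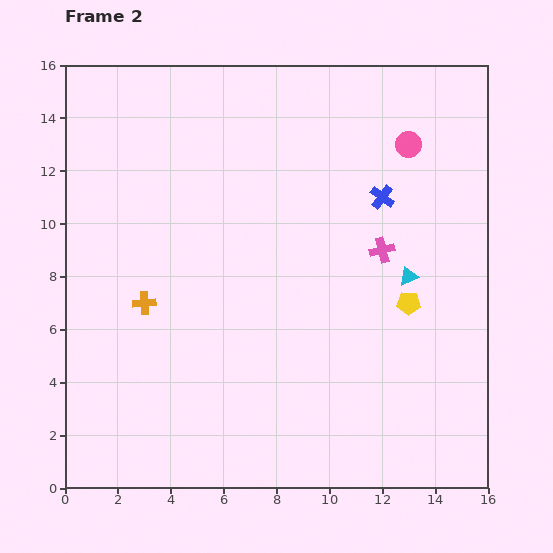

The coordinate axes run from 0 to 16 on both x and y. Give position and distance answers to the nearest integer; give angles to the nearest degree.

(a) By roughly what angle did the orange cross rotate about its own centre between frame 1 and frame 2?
32° counter-clockwise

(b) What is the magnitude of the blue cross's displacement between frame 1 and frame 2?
4

The blue cross moved from (14, 7) to (12, 11), a distance of √(2² + 4²) ≈ 4.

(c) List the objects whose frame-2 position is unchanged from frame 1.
the cyan triangle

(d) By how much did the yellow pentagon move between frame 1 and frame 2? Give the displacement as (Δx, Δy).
(3, 3)

The yellow pentagon was at (10, 4) in frame 1 and (13, 7) in frame 2.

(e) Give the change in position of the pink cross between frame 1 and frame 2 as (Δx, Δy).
(2, -3)

The pink cross was at (10, 12) in frame 1 and (12, 9) in frame 2.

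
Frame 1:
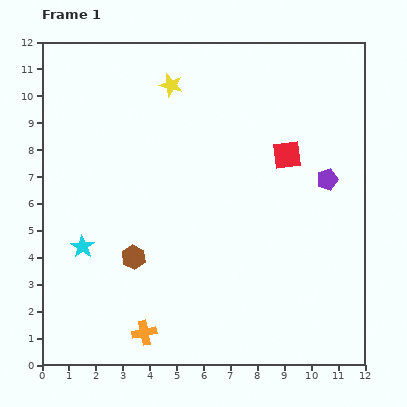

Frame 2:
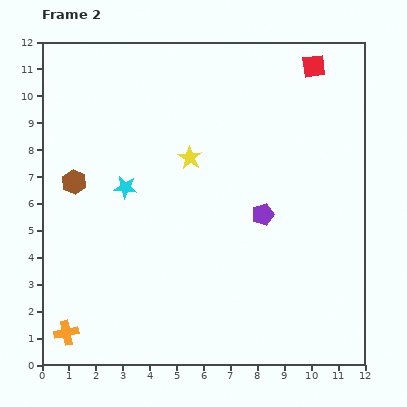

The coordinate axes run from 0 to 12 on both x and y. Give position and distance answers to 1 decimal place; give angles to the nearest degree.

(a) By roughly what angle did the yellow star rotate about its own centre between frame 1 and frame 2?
17° clockwise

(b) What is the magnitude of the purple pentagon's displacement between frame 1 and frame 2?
2.7

The purple pentagon moved from (10.6, 6.9) to (8.2, 5.6), a distance of √(2.4² + 1.3²) ≈ 2.7.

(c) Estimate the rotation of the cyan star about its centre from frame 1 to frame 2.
28° counter-clockwise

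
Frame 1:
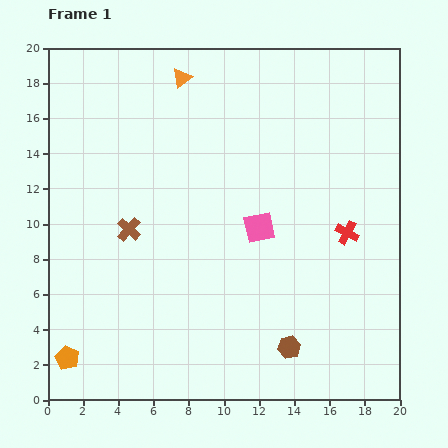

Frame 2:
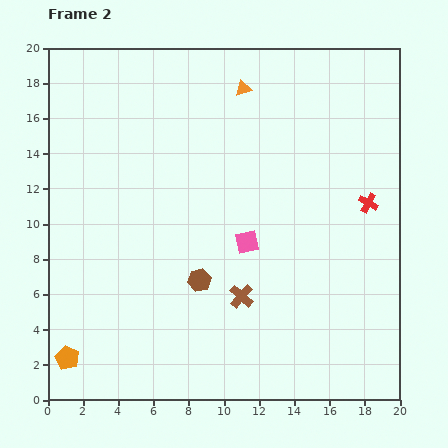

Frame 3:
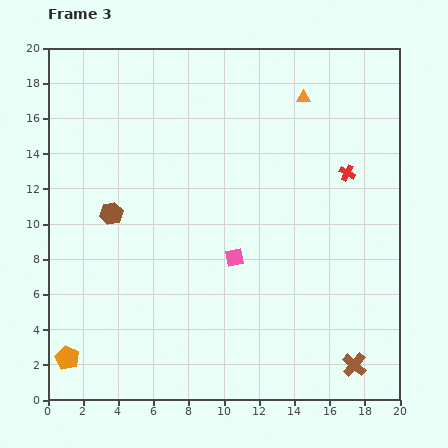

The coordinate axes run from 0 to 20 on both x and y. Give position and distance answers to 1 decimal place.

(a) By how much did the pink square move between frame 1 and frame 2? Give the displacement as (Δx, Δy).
(-0.7, -0.8)

The pink square was at (12.0, 9.8) in frame 1 and (11.3, 9.0) in frame 2.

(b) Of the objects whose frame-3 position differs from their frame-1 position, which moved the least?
the pink square

(moved 2.2)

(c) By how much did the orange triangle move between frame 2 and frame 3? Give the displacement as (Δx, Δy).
(3.4, -0.5)

The orange triangle was at (11.1, 17.7) in frame 2 and (14.5, 17.2) in frame 3.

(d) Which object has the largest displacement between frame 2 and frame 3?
the brown cross

(moved 7.5; next 6.3)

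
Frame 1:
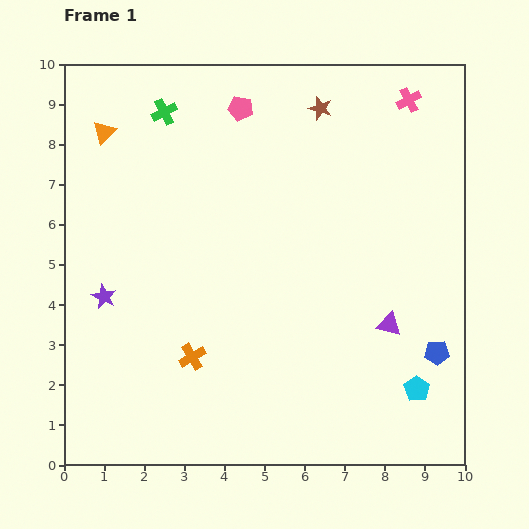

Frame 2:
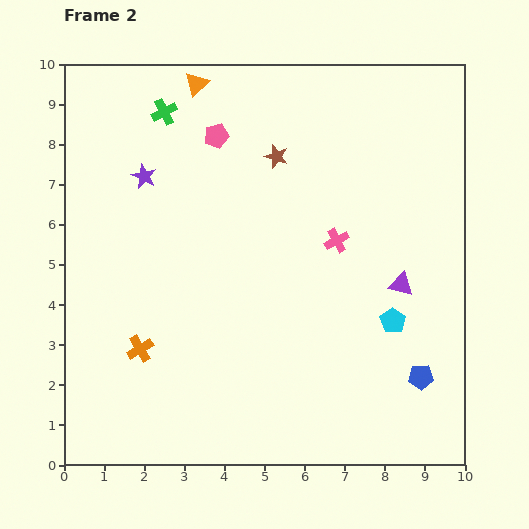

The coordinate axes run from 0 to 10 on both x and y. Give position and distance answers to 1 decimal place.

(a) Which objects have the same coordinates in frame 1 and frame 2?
the green cross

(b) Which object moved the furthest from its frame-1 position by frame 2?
the pink cross

(moved 3.9; next 3.2)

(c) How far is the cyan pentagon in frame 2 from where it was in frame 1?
1.8

The cyan pentagon moved from (8.8, 1.9) to (8.2, 3.6), a distance of √(0.6² + 1.7²) ≈ 1.8.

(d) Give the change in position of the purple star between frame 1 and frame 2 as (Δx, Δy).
(1.0, 3.0)

The purple star was at (1.0, 4.2) in frame 1 and (2.0, 7.2) in frame 2.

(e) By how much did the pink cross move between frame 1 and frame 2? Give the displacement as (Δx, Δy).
(-1.8, -3.5)

The pink cross was at (8.6, 9.1) in frame 1 and (6.8, 5.6) in frame 2.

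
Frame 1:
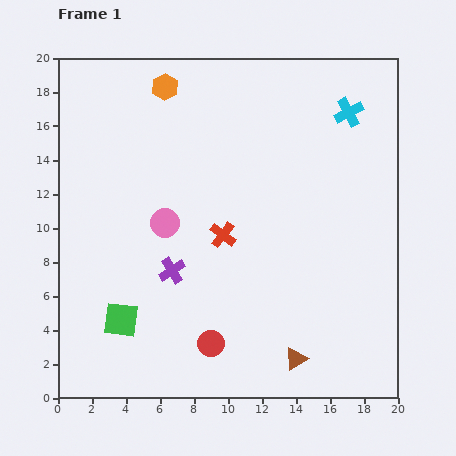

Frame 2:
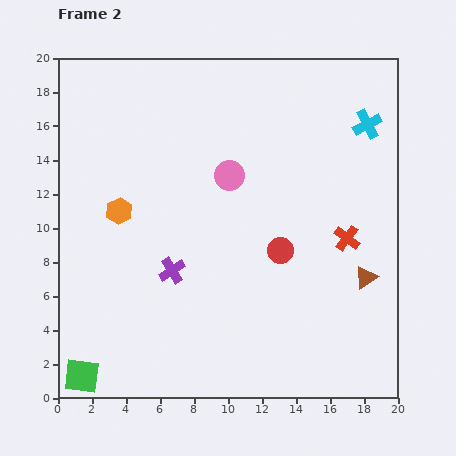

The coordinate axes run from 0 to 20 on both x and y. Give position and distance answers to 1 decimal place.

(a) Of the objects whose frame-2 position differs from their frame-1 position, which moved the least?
the cyan cross

(moved 1.3)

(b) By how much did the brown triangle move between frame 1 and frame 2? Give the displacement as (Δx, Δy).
(4.1, 4.8)

The brown triangle was at (14.0, 2.3) in frame 1 and (18.1, 7.1) in frame 2.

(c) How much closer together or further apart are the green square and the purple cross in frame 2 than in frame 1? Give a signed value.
+4.0

Distance in frame 1: 4.2. Distance in frame 2: 8.2.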